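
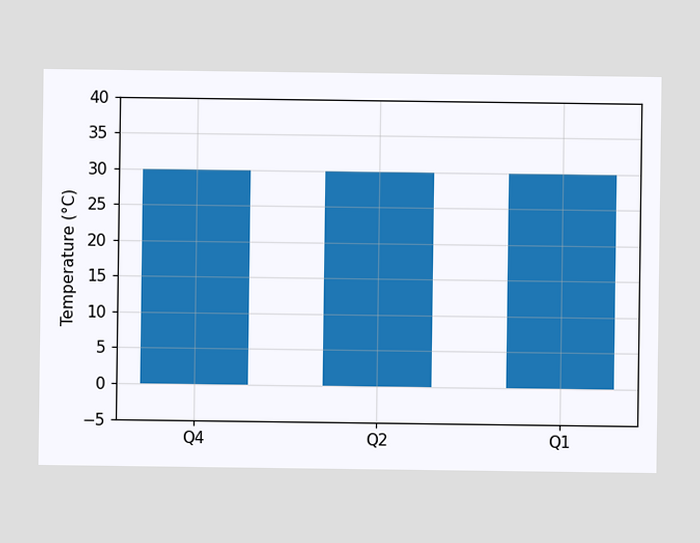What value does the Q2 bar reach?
Reading along the chart's y-axis, the Q2 bar reaches 30°C.

30°C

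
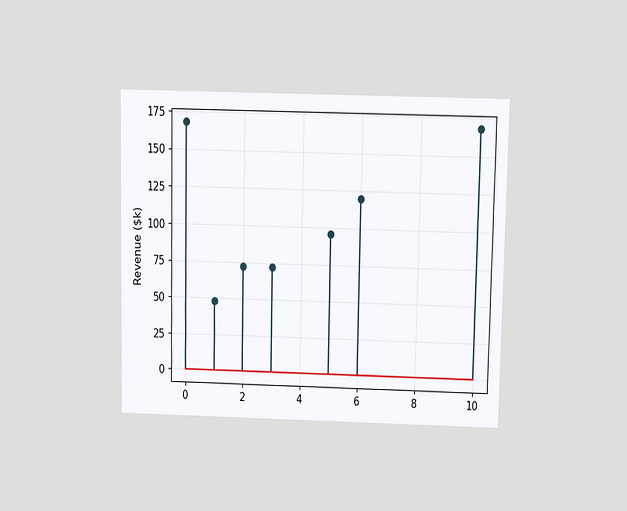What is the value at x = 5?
$96k

The chart is viewed slightly from above. The stem at x=5 reaches $96k.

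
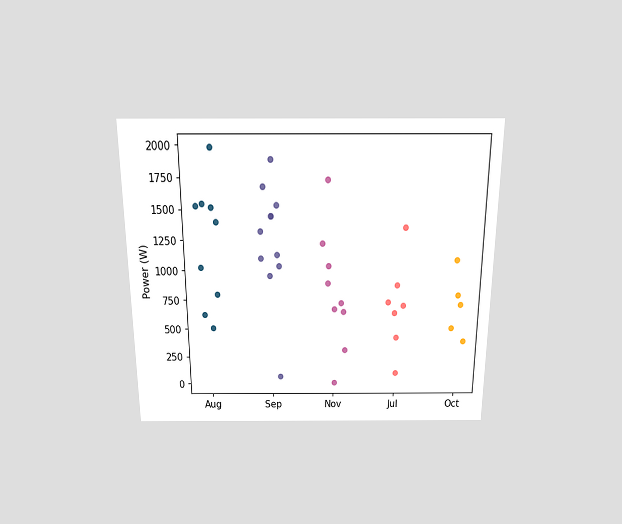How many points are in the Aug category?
9

The chart is viewed slightly from above. Counting the markers in the Aug column gives 9.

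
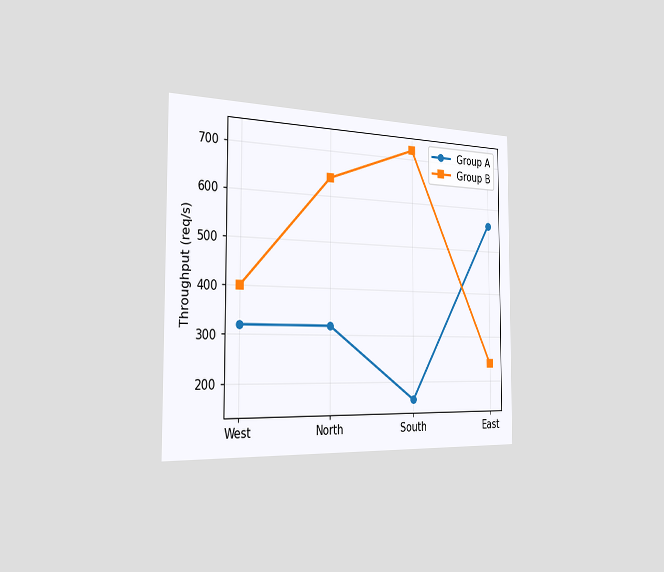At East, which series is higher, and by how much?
Group A, by 320req/s

The chart is viewed slightly from the left. At East, Group A sits above the other line by 320req/s.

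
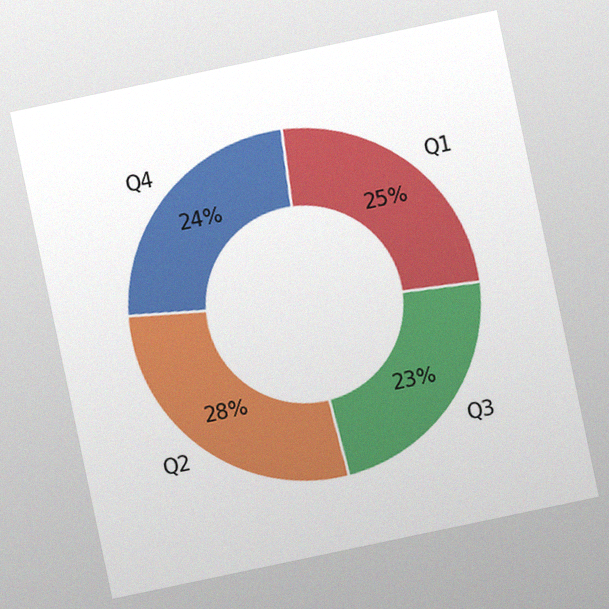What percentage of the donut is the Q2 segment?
28%

The chart is tilted about 12° counter-clockwise, with some photo noise. The Q2 segment takes up 28% of the ring.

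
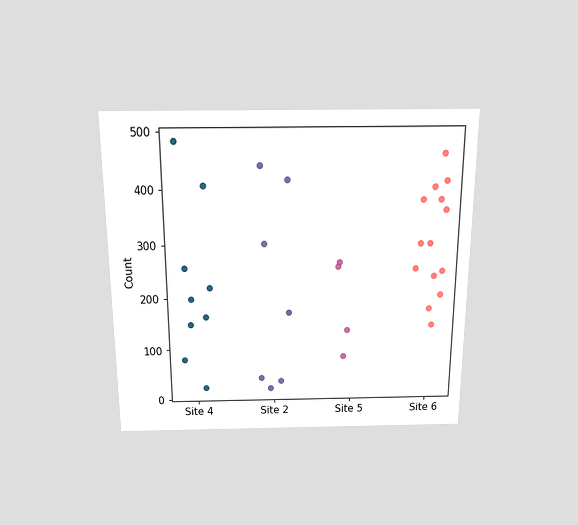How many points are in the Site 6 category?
The chart is viewed slightly from above. Counting the markers in the Site 6 column gives 14.

14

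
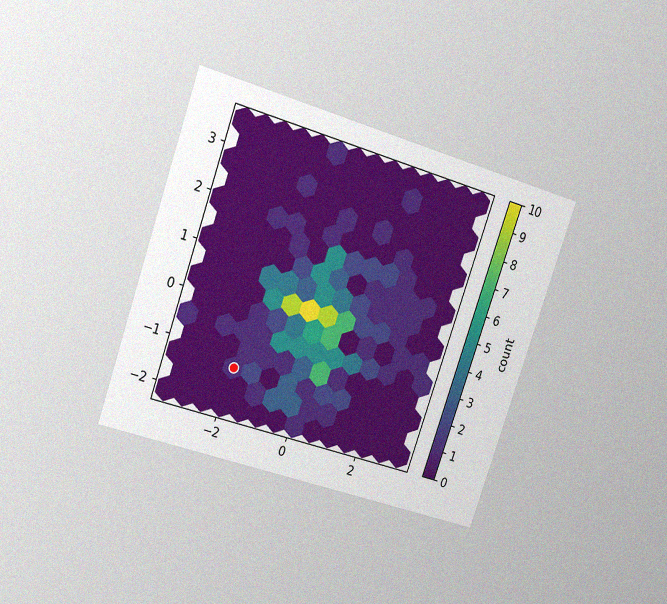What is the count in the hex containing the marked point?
1

The chart is tilted about 19° clockwise and viewed at a slight angle, with some photo noise. The marked hex reads 1 on the colorbar.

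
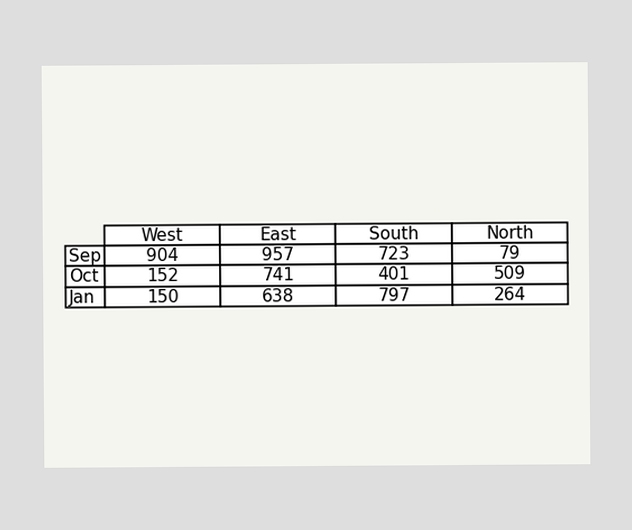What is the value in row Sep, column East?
957

The (Sep, East) cell reads 957.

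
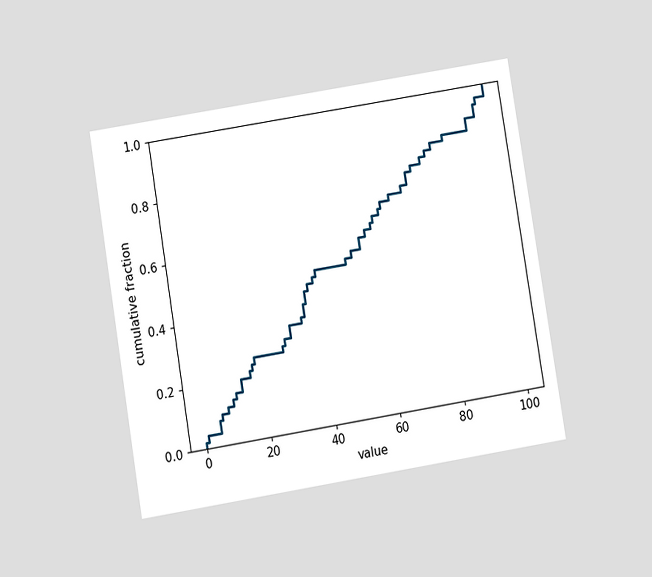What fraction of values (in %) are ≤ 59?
62%

The chart is tilted about 9° counter-clockwise and viewed at a slight angle. At x=59 the ECDF step is at 62%.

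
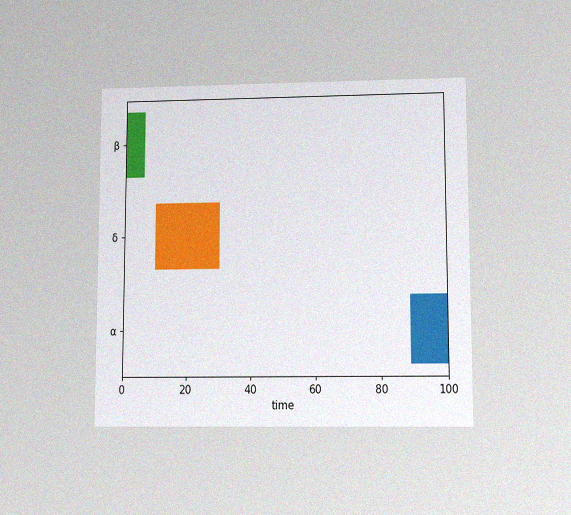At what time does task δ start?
10

The chart is viewed at a slight angle, with some photo noise. The δ bar begins at t=10.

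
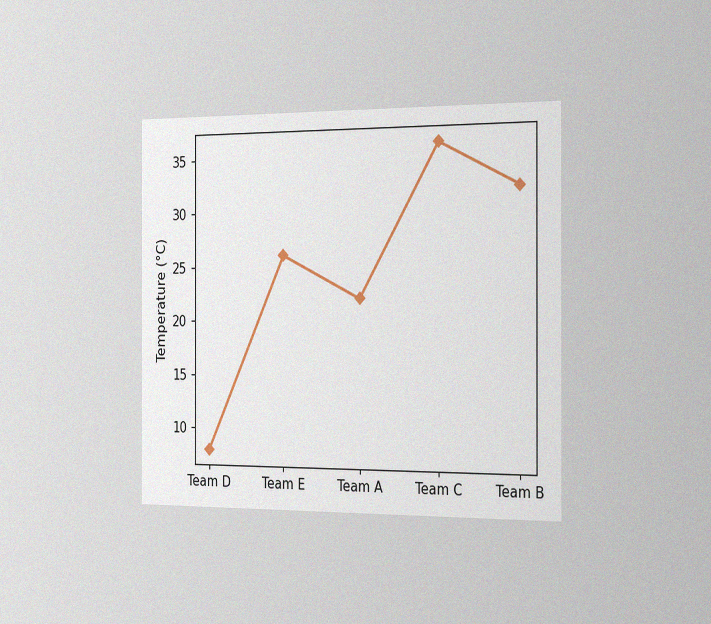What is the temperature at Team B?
32°C

The chart is viewed slightly from the right, with some photo noise. At Team B, the line is at 32°C.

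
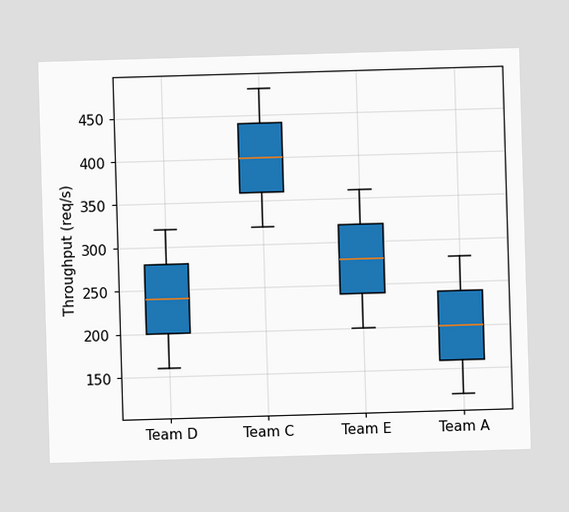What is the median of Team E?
280req/s

The median line in the Team E box sits at 280req/s.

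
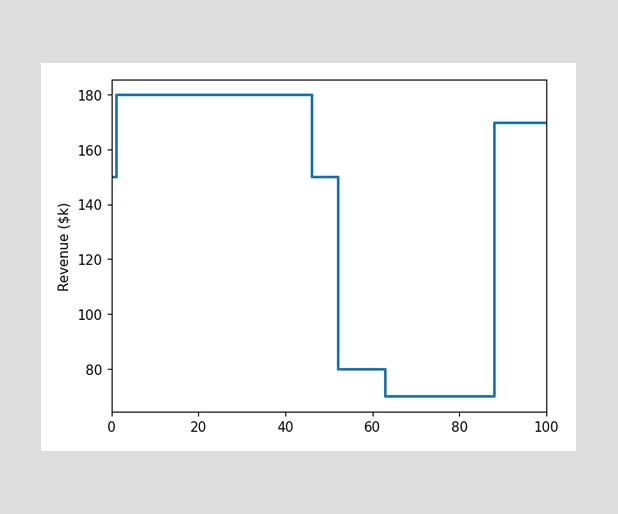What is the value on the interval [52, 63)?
$80k

On [52, 63) the step sits at $80k.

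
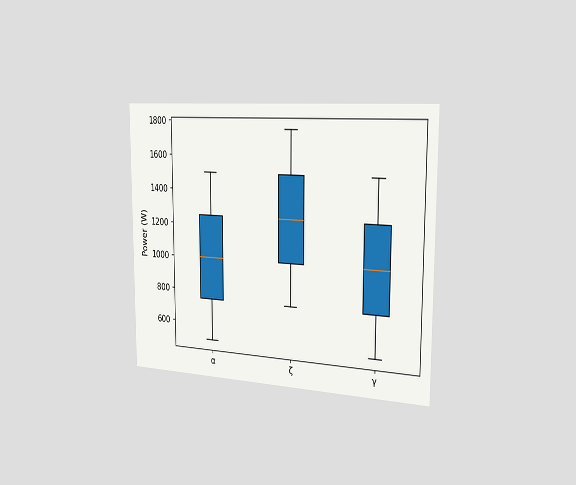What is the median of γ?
1000W

The chart is viewed slightly from the right. The median line in the γ box sits at 1000W.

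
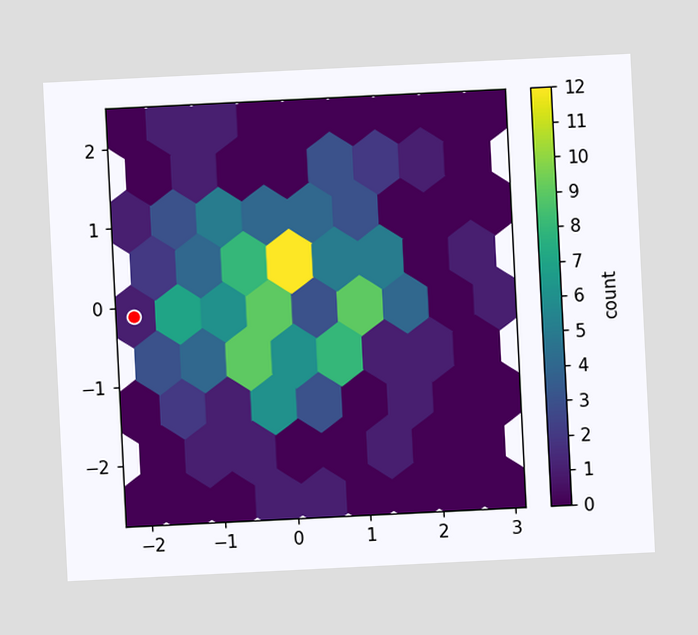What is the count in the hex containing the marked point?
1

The chart is tilted about 3° counter-clockwise. The marked hex reads 1 on the colorbar.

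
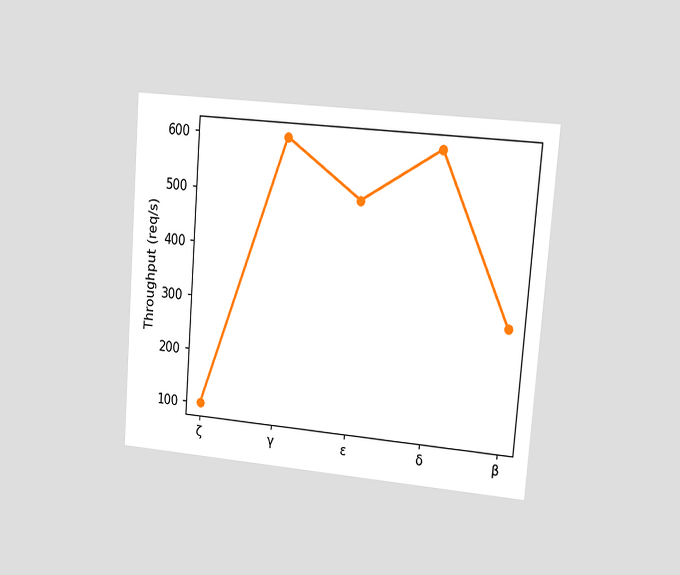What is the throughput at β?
300req/s

The chart is tilted about 5° clockwise and viewed at a slight angle. At β, the line is at 300req/s.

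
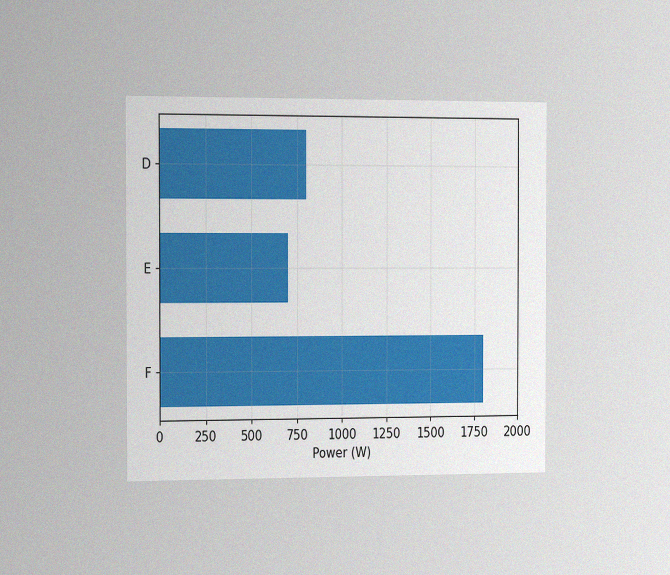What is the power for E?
700W

The chart is viewed slightly from the left, with some photo noise. Reading along the chart's x-axis, the E bar reaches 700W.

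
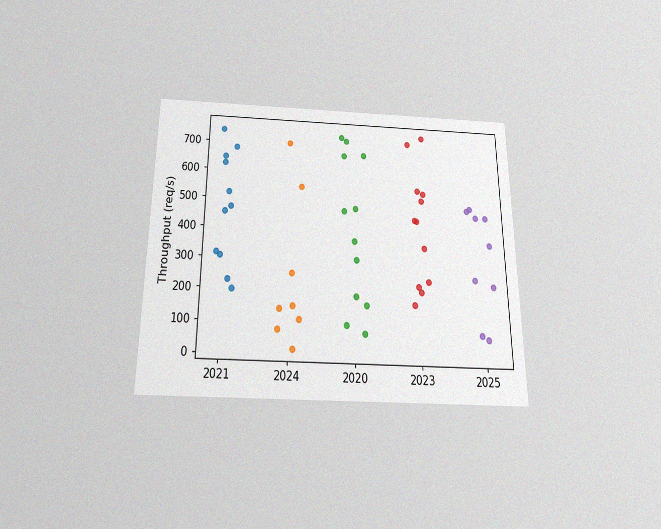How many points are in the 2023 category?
The chart is viewed slightly from below, with some photo noise. Counting the markers in the 2023 column gives 12.

12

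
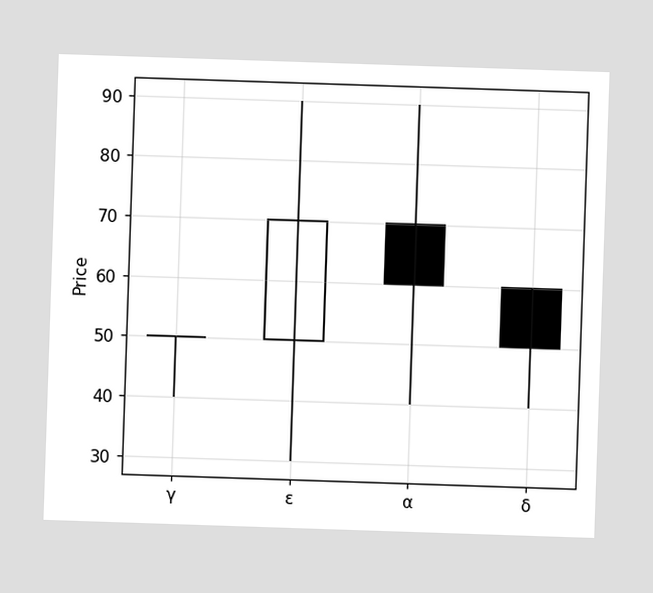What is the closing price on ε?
The ε candle closes at 70.

70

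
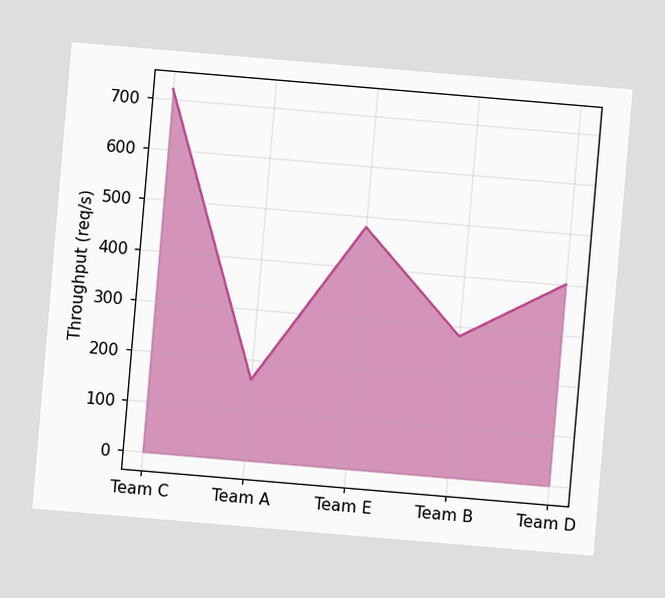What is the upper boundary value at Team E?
480req/s

The chart is tilted about 5° clockwise. At Team E the upper boundary is at 480req/s.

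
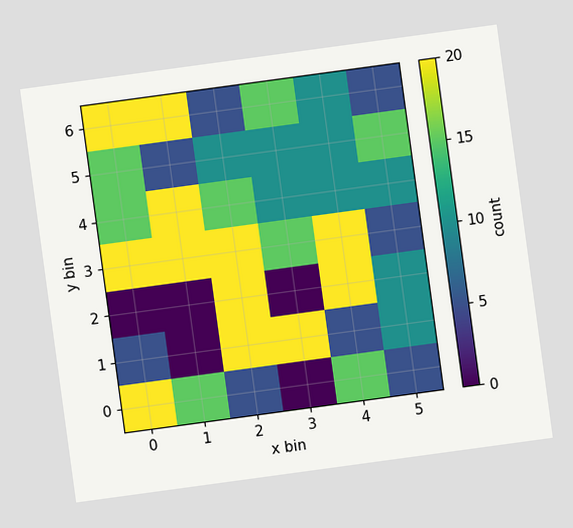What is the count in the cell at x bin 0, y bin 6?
The chart is tilted about 8° counter-clockwise. Matching the cell (0, 6) against the colorbar gives 20.

20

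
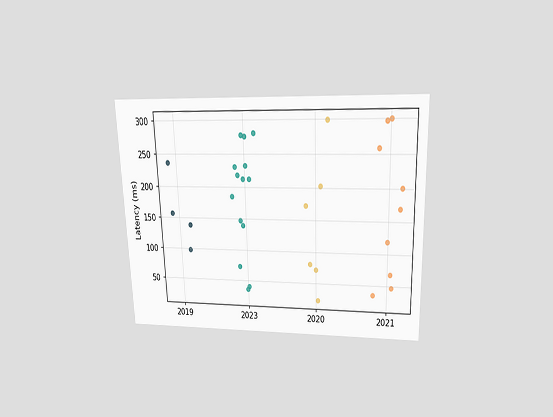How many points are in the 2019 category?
The chart is tilted about 2° counter-clockwise and viewed slightly from above. Counting the markers in the 2019 column gives 4.

4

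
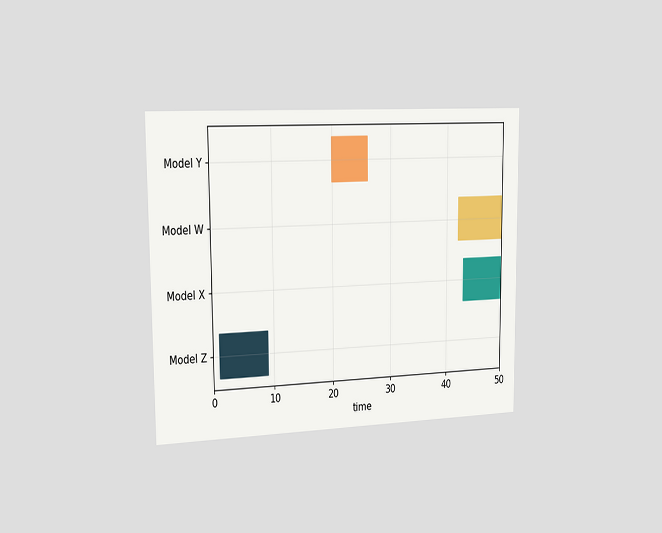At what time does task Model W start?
The chart is viewed slightly from the left. The Model W bar begins at t=42.

42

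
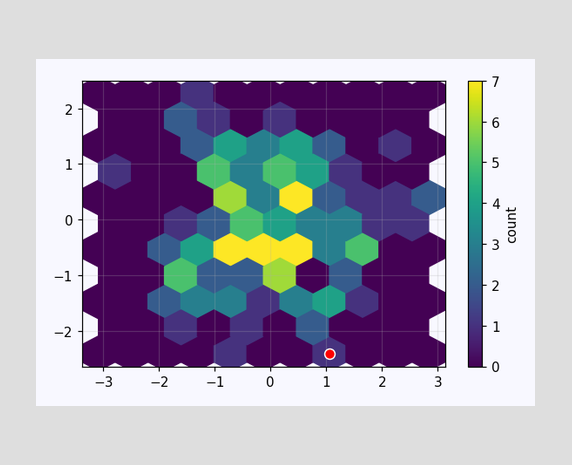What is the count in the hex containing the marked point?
1

The marked hex reads 1 on the colorbar.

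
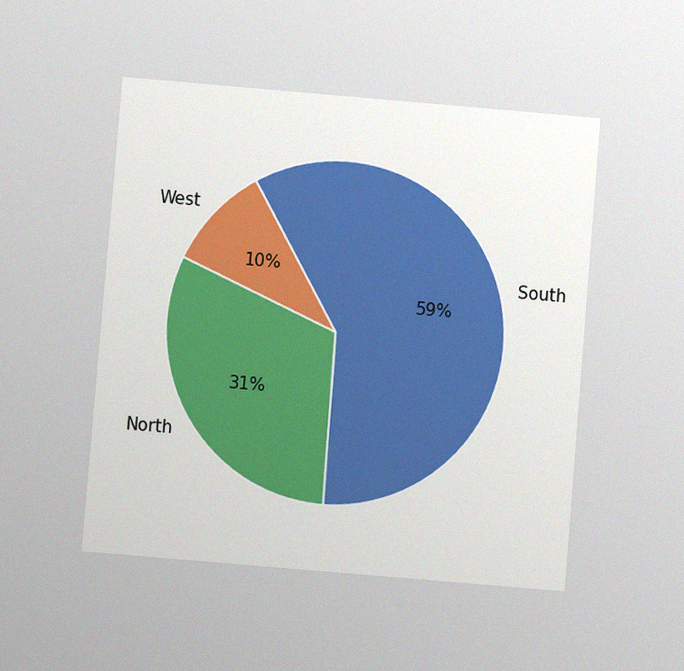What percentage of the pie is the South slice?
59%

The chart is tilted about 5° clockwise and viewed at a slight angle, with some photo noise. The South slice takes up 59% of the pie.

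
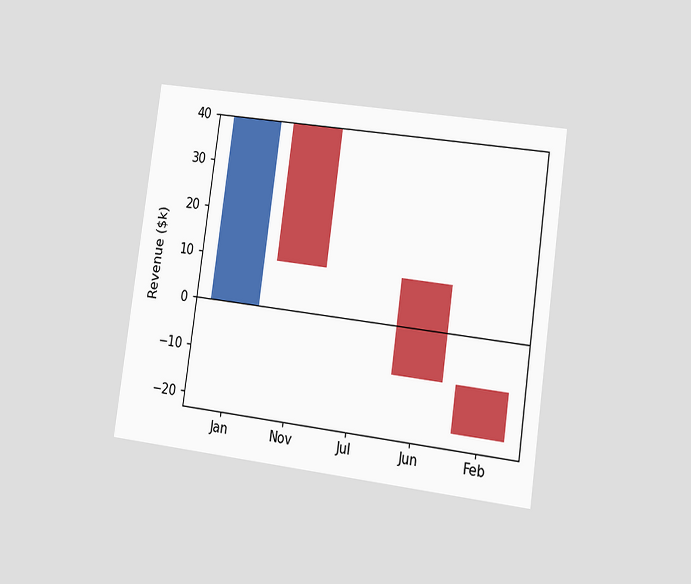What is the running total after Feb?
The chart is tilted about 8° clockwise and viewed slightly from the right. After Feb the running total reaches $-20k.

$-20k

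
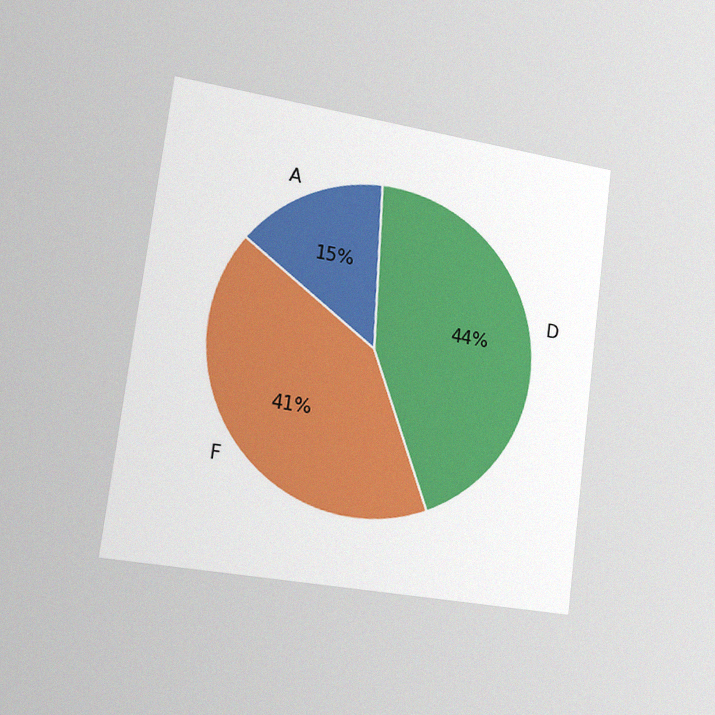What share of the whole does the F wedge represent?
The chart is tilted about 7° clockwise and viewed slightly from the left, with some photo noise. The F slice takes up 41% of the pie.

41%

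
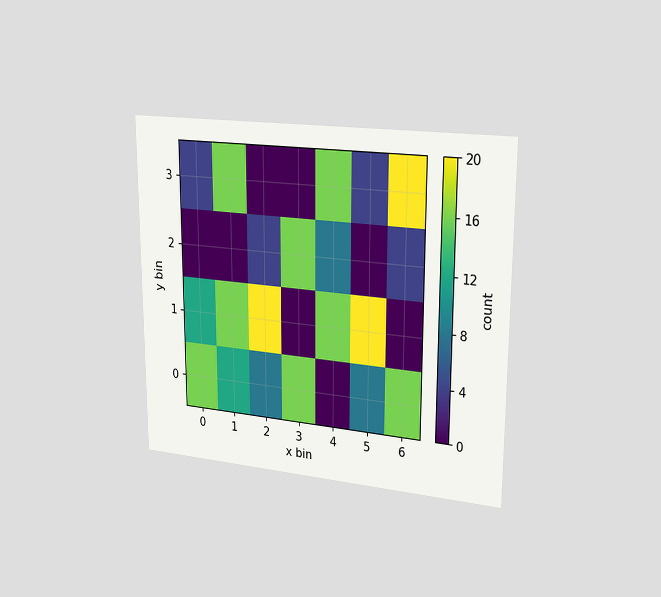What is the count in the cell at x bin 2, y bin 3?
0

The chart is viewed slightly from the right. Matching the cell (2, 3) against the colorbar gives 0.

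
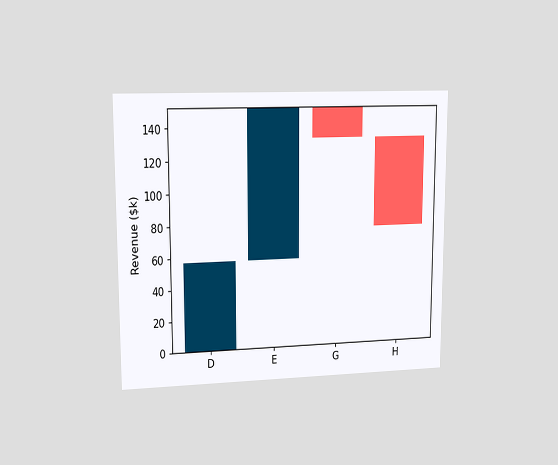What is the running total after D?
The chart is viewed at a slight angle. After D the running total reaches $57k.

$57k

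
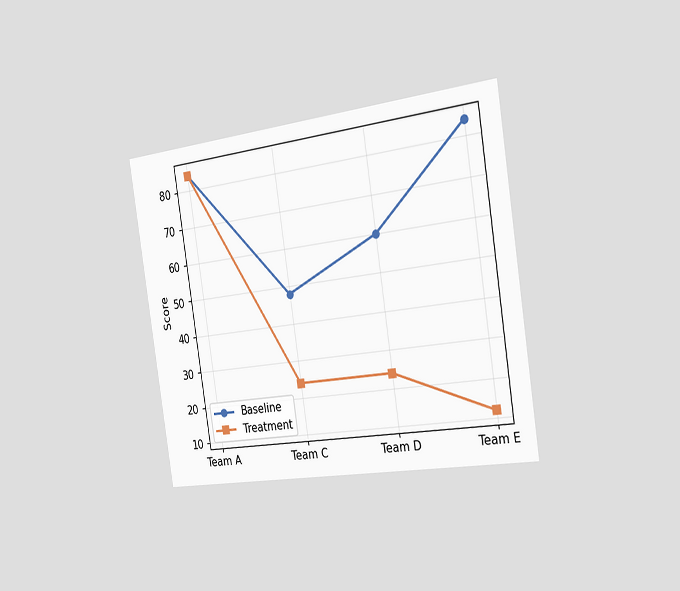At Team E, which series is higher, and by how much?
The chart is tilted about 9° counter-clockwise and viewed slightly from the right. At Team E, Baseline sits above the other line by 72.

Baseline, by 72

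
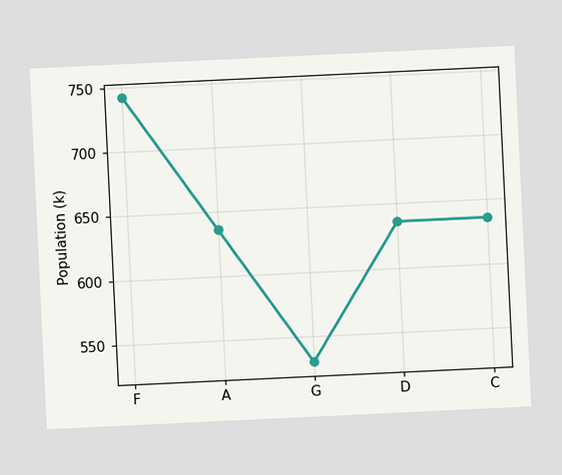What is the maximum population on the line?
The chart is tilted about 3° counter-clockwise. The highest point is at F, and reading across to the y-axis gives 742k.

742k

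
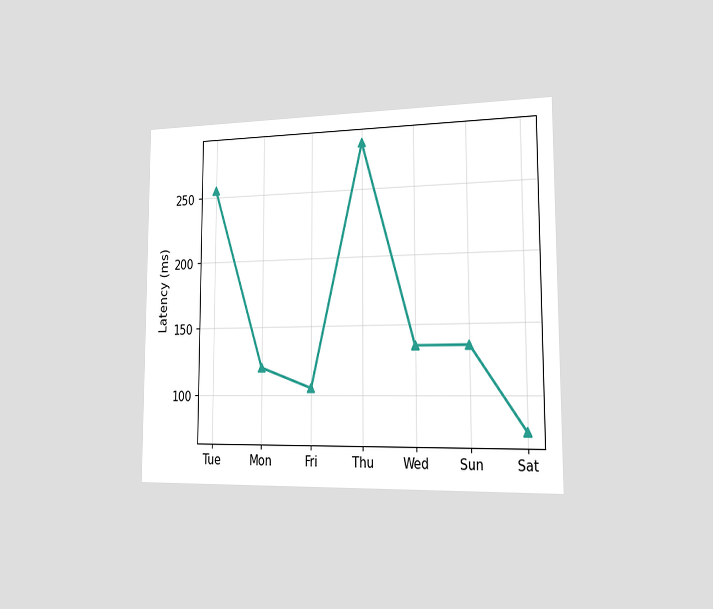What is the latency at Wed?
The chart is viewed slightly from the right. At Wed, the line is at 135ms.

135ms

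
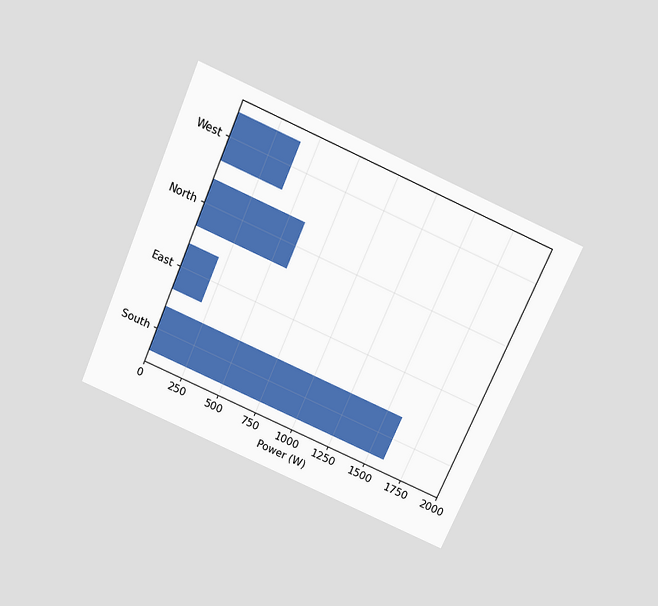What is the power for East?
The chart is tilted about 24° clockwise and viewed slightly from above. Reading along the chart's x-axis, the East bar reaches 200W.

200W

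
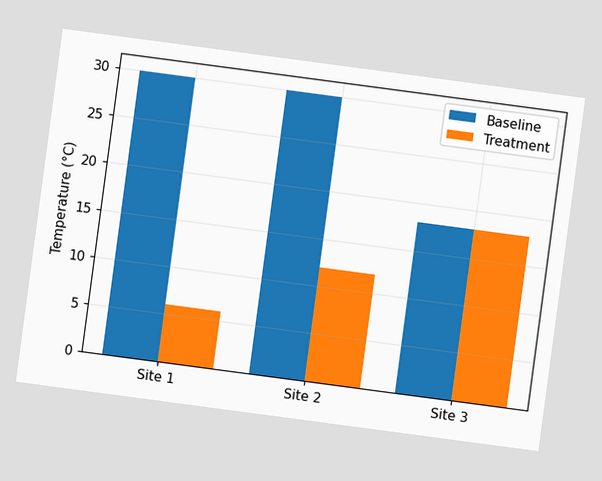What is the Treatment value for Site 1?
6°C

The chart is tilted about 8° clockwise. The Treatment bar at Site 1 reaches 6°C on the y-axis.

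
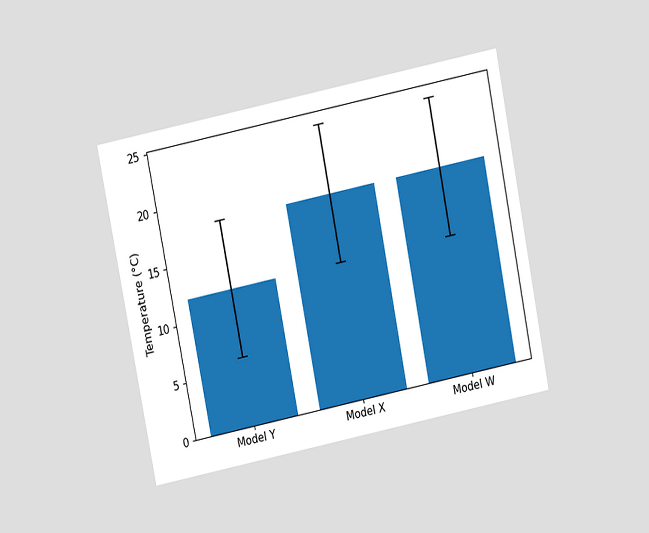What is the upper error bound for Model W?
24°C

The chart is tilted about 11° counter-clockwise and viewed slightly from above. The Model W bar's upper whisker reaches 24°C.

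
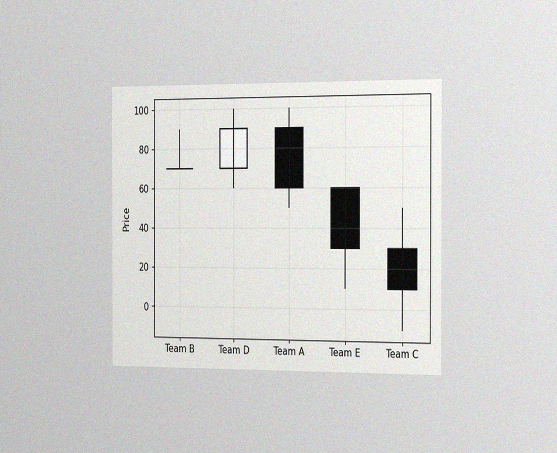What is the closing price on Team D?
90

The chart is viewed slightly from the right, with some photo noise. The Team D candle closes at 90.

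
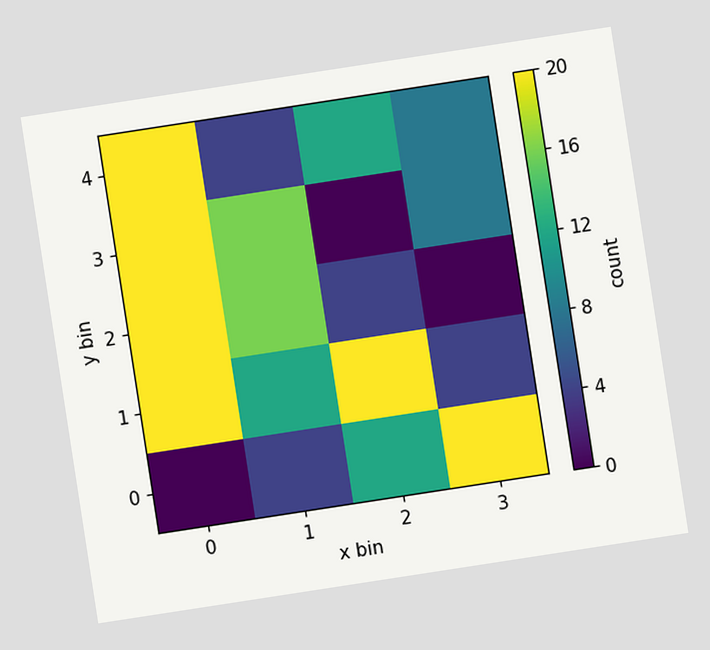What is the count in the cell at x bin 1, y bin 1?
The chart is tilted about 9° counter-clockwise. Matching the cell (1, 1) against the colorbar gives 12.

12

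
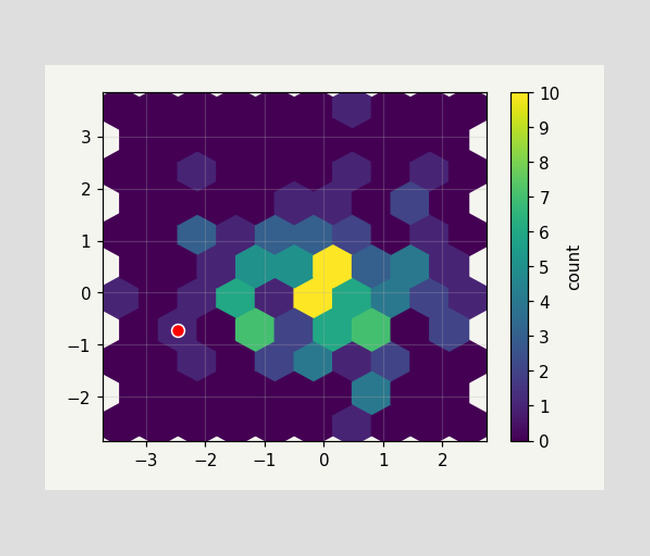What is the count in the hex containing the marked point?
The marked hex reads 1 on the colorbar.

1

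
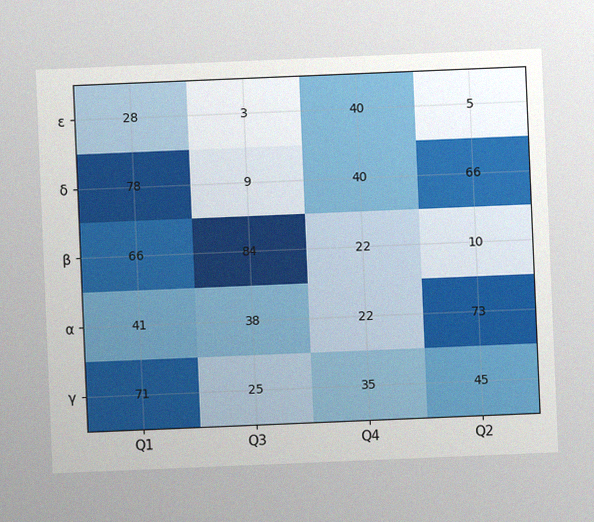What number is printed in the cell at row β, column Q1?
The chart is tilted about 2° counter-clockwise, with some photo noise. The (β, Q1) cell reads 66.

66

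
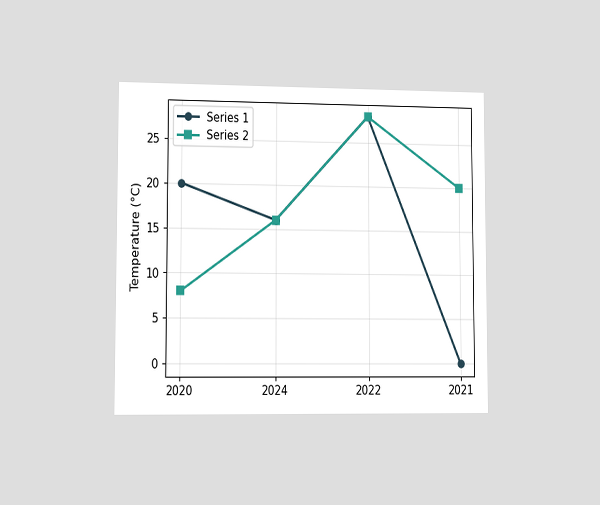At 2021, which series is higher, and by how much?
Series 2, by 20°C

The chart is viewed slightly from the left. At 2021, Series 2 sits above the other line by 20°C.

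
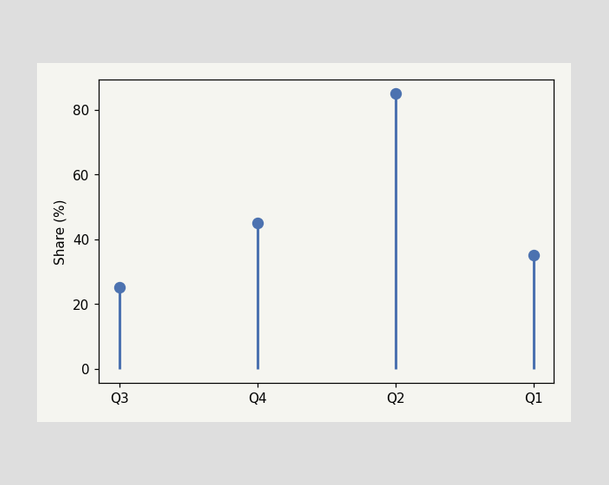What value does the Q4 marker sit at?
45%

The Q4 marker sits at 45%.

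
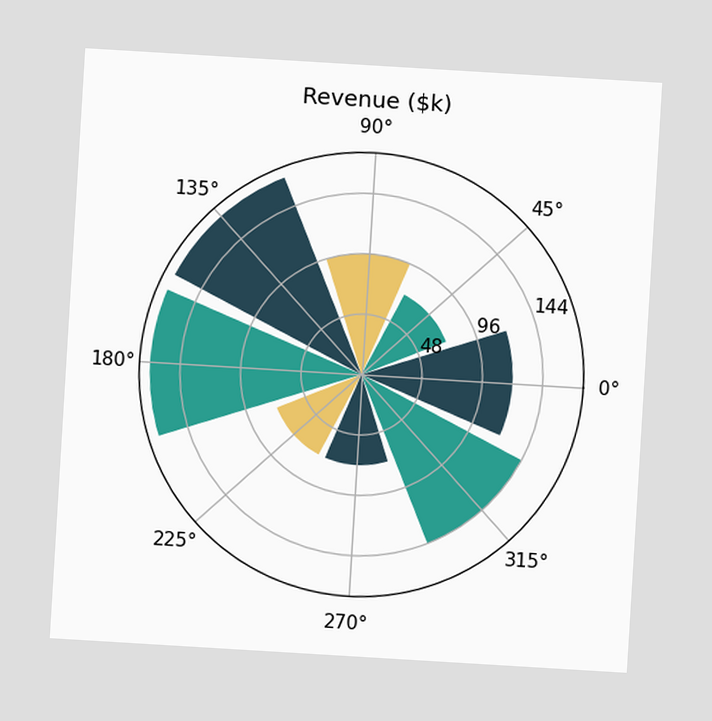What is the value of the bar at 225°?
$72k

The chart is tilted about 3° clockwise. The bar at 225° reaches $72k on the radial axis.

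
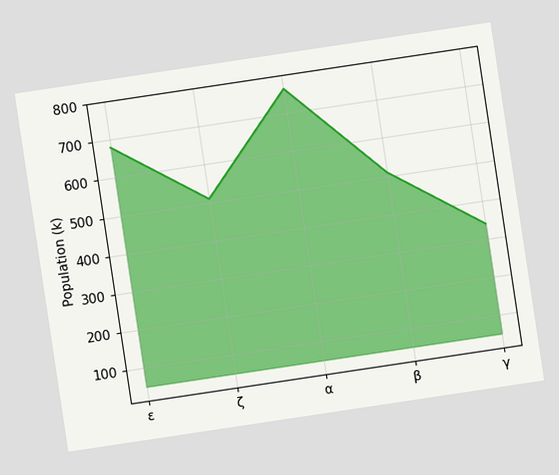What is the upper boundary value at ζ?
510k

The chart is tilted about 9° counter-clockwise. At ζ the upper boundary is at 510k.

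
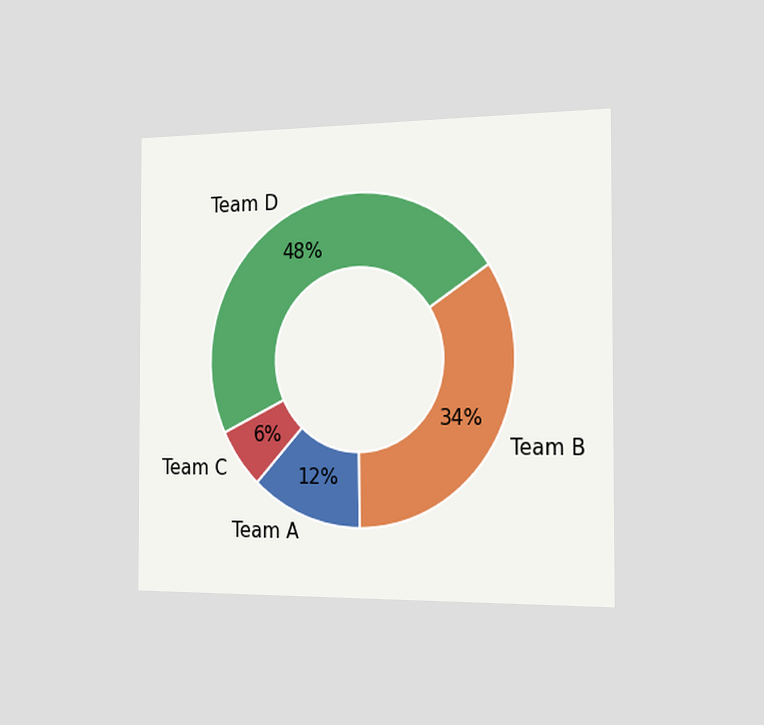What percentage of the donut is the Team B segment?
34%

The chart is viewed slightly from the right. The Team B segment takes up 34% of the ring.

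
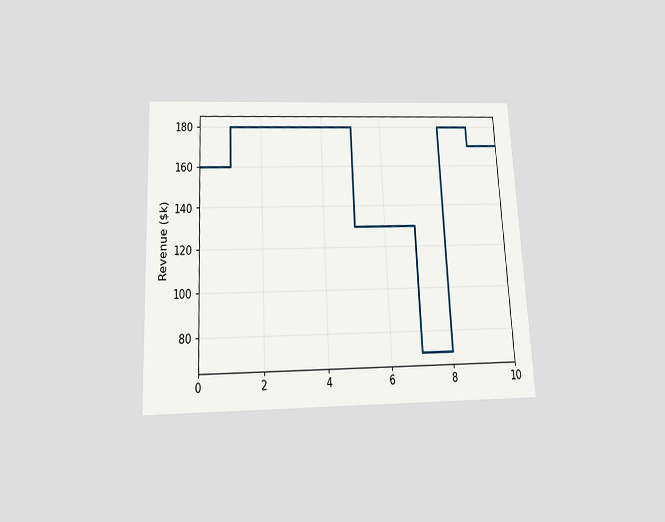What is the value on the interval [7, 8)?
The chart is tilted about 3° counter-clockwise and viewed slightly from below. On [7, 8) the step sits at $70k.

$70k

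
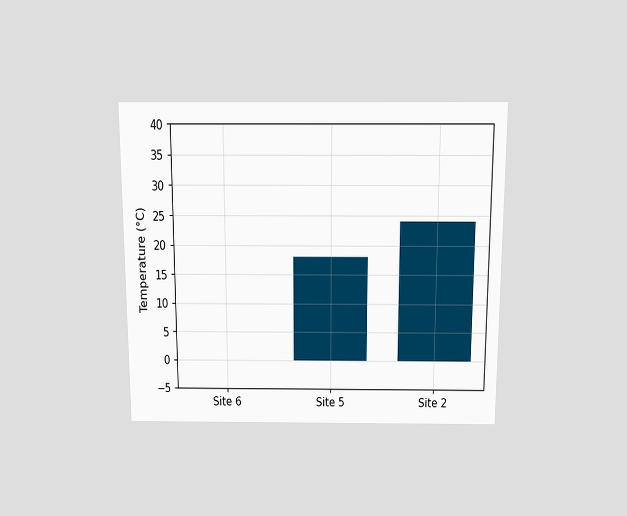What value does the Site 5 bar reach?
The chart is viewed slightly from above. Reading along the chart's y-axis, the Site 5 bar reaches 18°C.

18°C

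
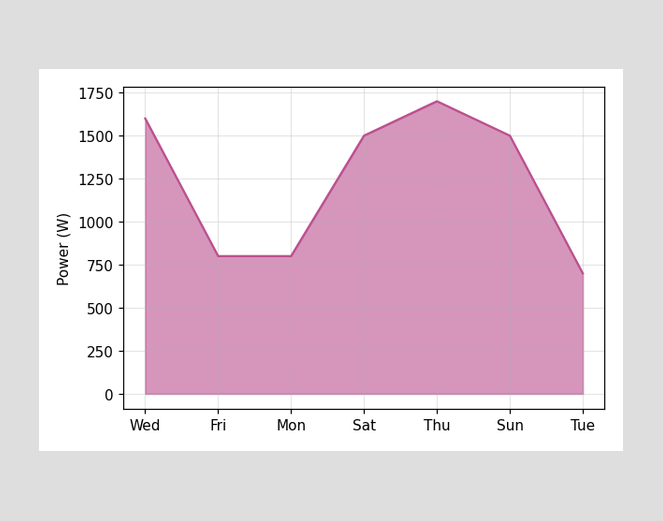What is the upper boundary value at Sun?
1500W

At Sun the upper boundary is at 1500W.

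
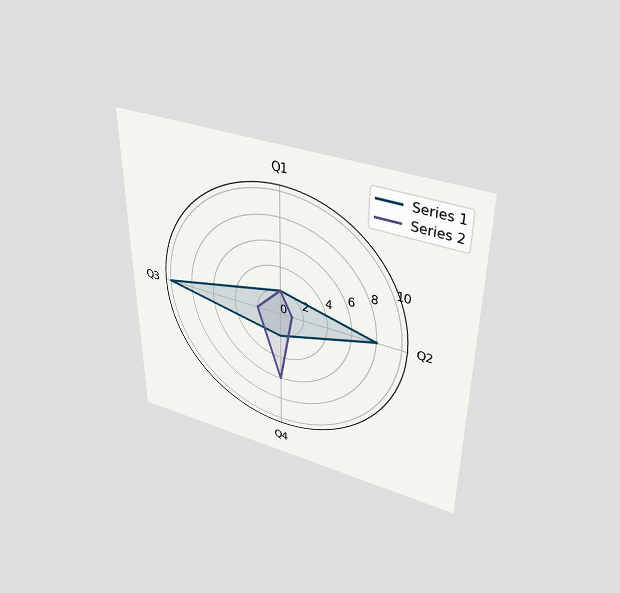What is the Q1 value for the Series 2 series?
2

The chart is viewed slightly from above. On the Q1 axis, Series 2 reaches 2.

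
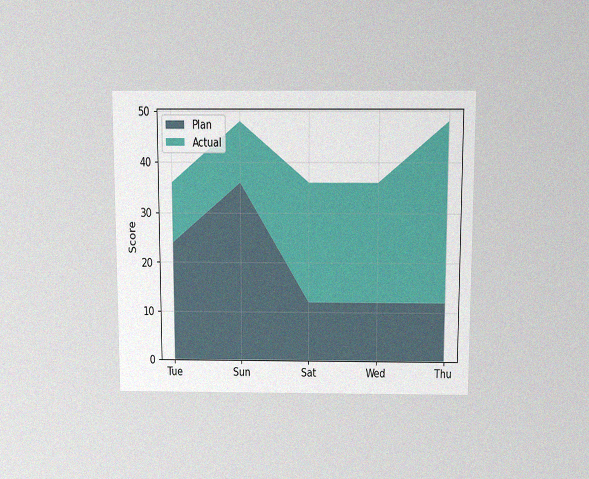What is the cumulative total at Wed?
36

The chart is viewed slightly from above, with some photo noise. The stacked total at Wed reaches 36.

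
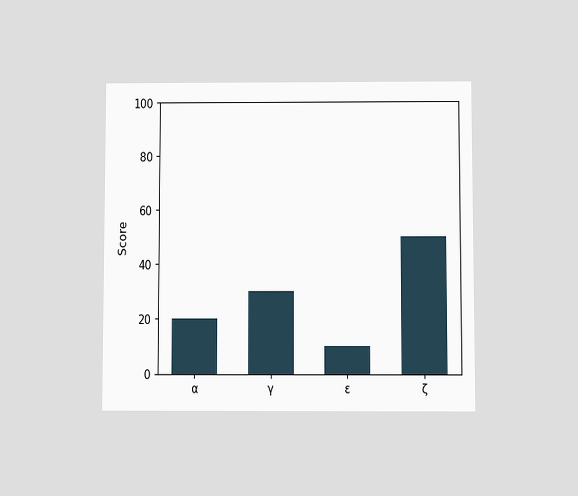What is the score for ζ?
The chart is viewed slightly from below. Reading along the chart's y-axis, the ζ bar reaches 50.

50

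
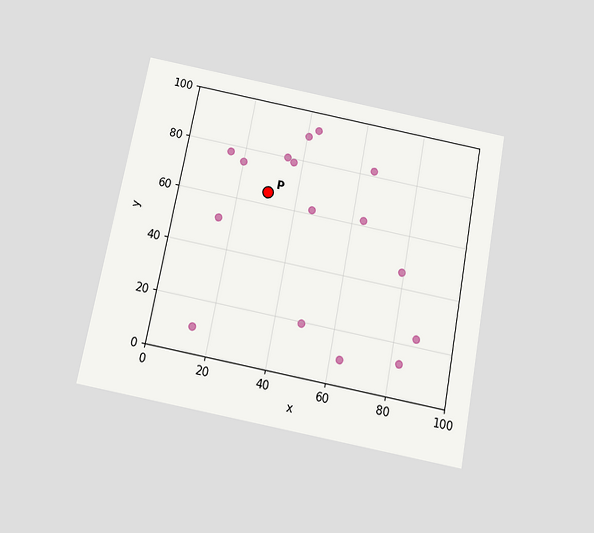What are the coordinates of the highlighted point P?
(30, 65)

The chart is tilted about 11° clockwise and viewed slightly from below. Following the gridlines from P to each axis, P sits at (30, 65).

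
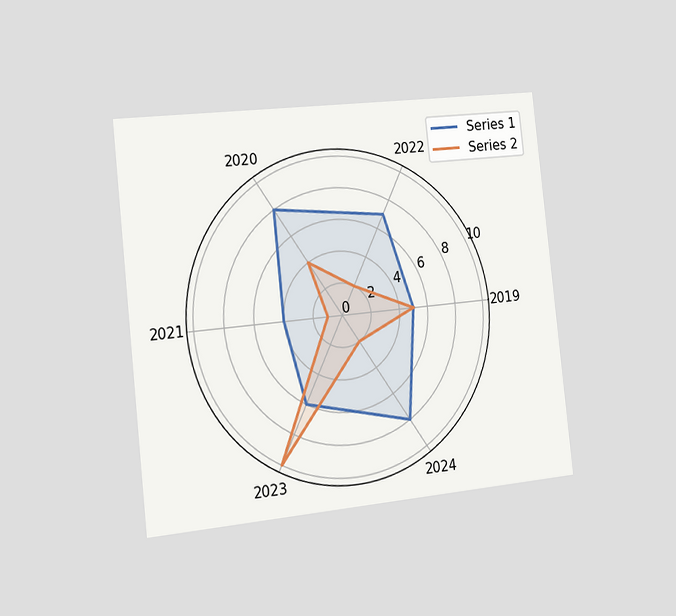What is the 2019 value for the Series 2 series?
5

The chart is tilted about 6° counter-clockwise and viewed slightly from the left. On the 2019 axis, Series 2 reaches 5.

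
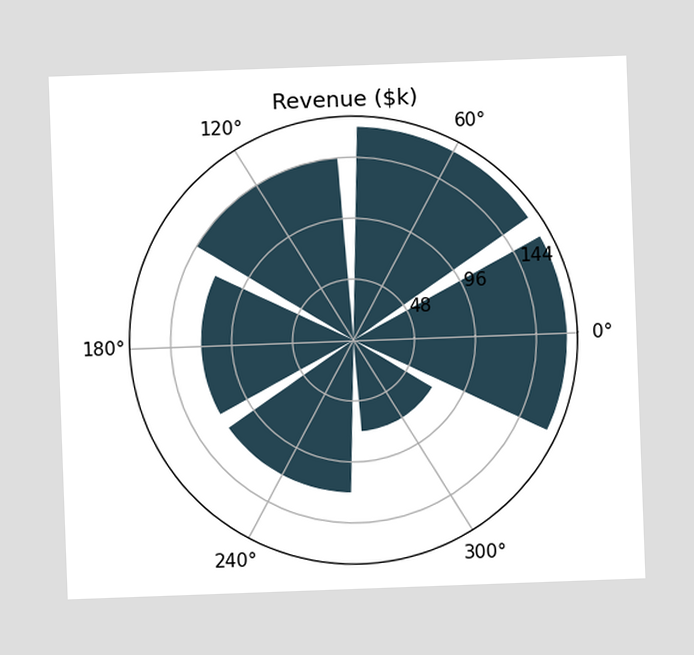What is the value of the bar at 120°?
$144k

The chart is tilted about 2° counter-clockwise. The bar at 120° reaches $144k on the radial axis.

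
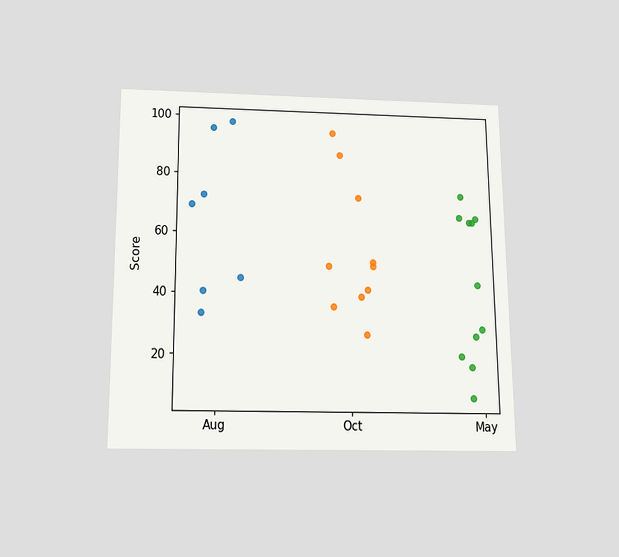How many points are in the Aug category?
7

The chart is viewed slightly from below. Counting the markers in the Aug column gives 7.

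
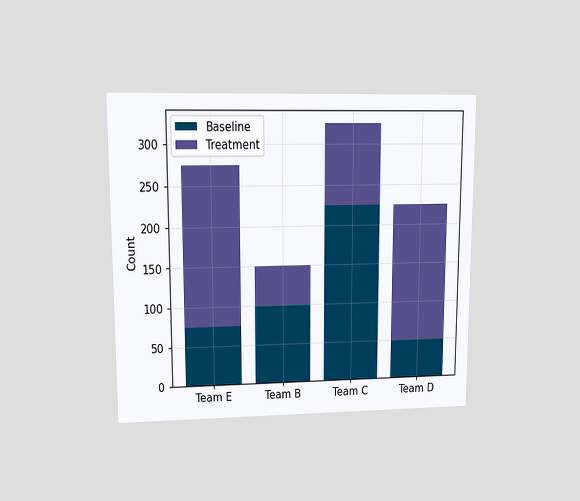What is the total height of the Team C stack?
The chart is viewed at a slight angle. The Team C stack's top reaches 325 on the y-axis.

325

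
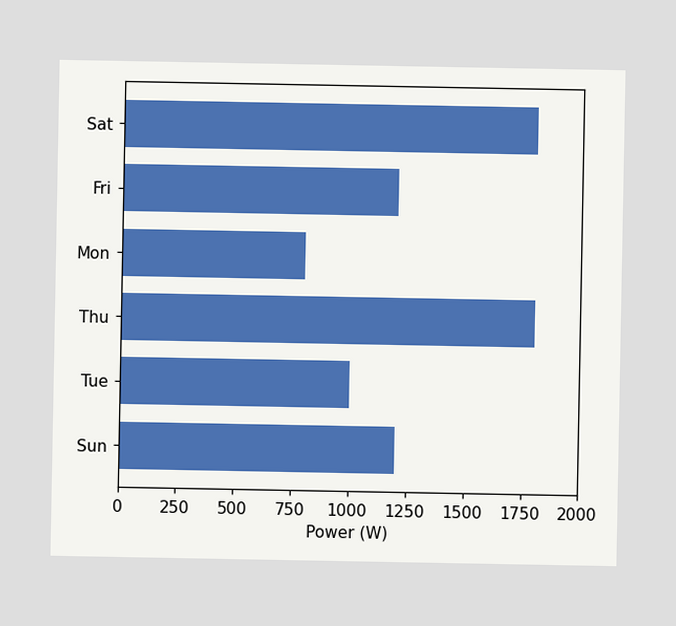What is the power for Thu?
1800W

Reading along the chart's x-axis, the Thu bar reaches 1800W.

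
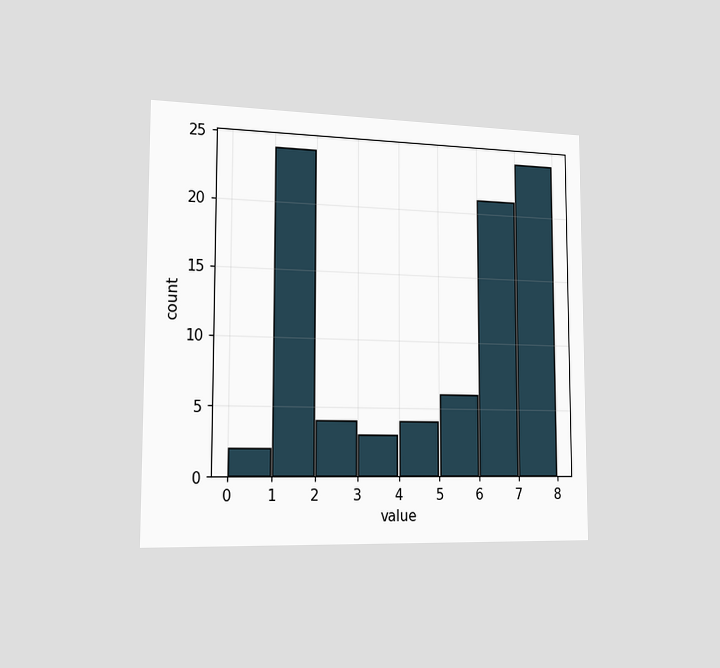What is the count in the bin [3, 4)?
3

The chart is viewed slightly from the left. The [3, 4) bin has height 3.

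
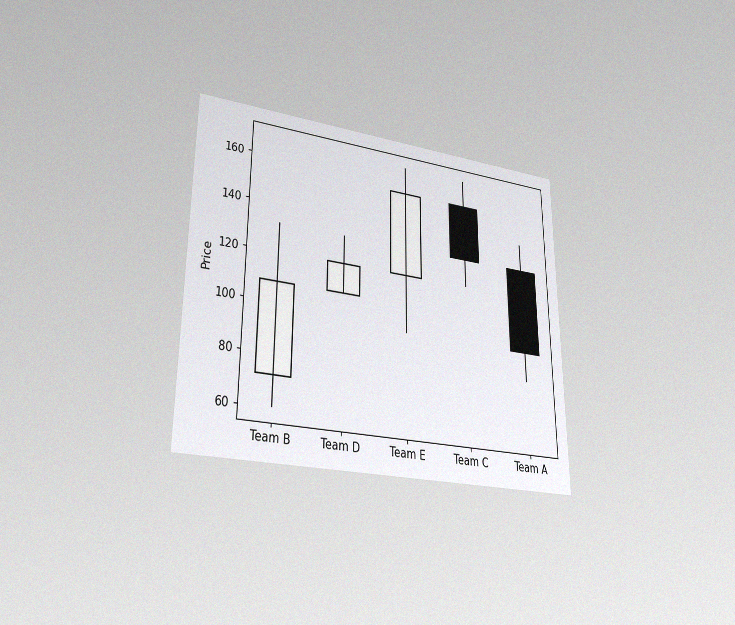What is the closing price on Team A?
The chart is viewed at a slight angle, with some photo noise. The Team A candle closes at 96.

96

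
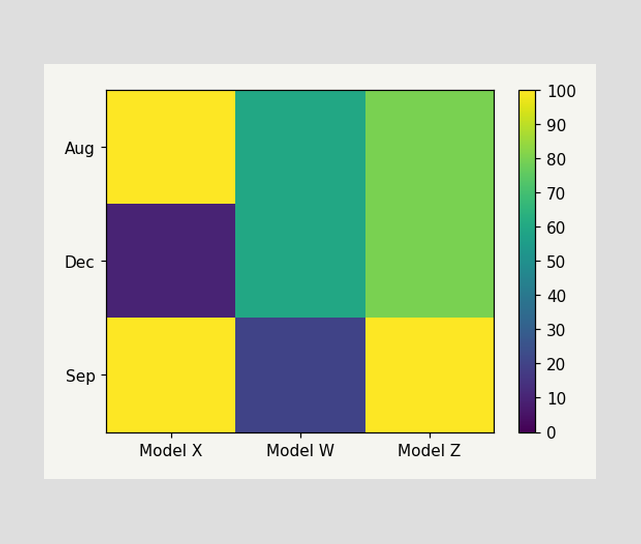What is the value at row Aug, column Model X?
Matching cell (Aug, Model X) against the colorbar gives 100.

100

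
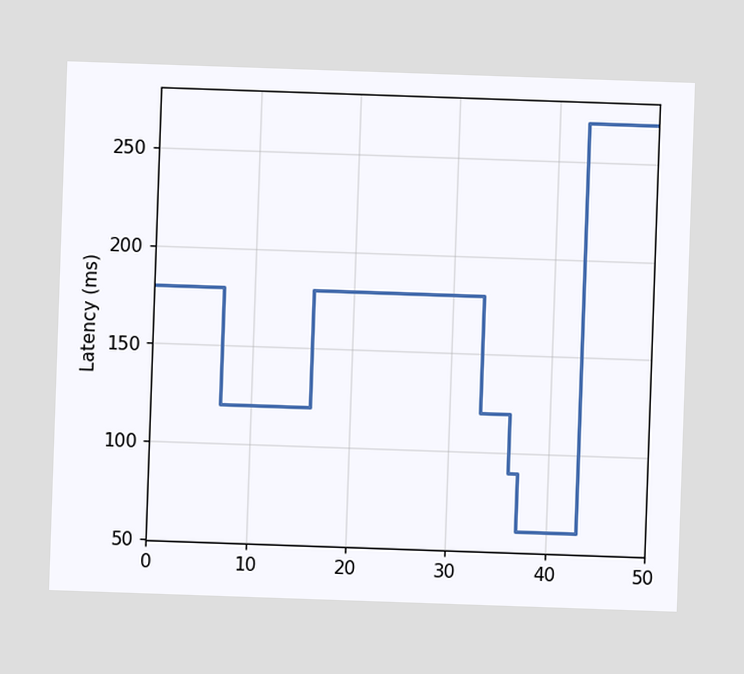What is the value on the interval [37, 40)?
On [37, 40) the step sits at 60ms.

60ms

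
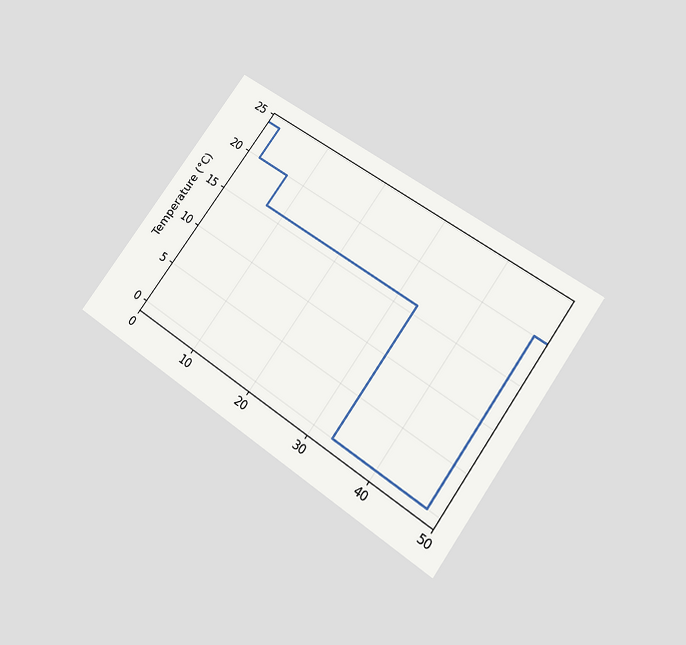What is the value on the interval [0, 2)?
24°C

The chart is tilted about 35° clockwise and viewed slightly from below. On [0, 2) the step sits at 24°C.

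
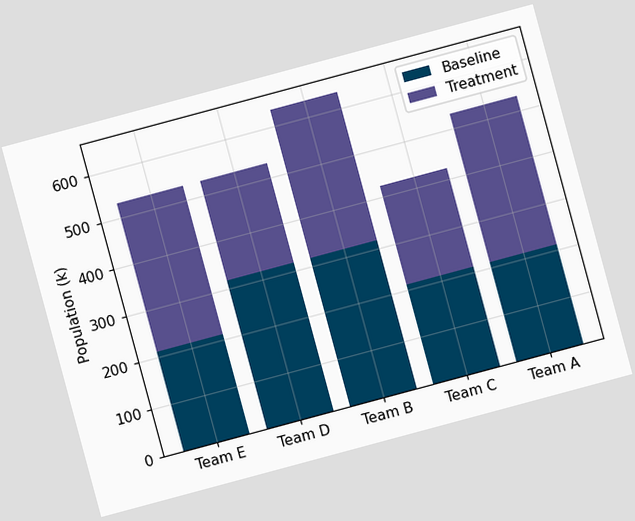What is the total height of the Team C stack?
424k

The chart is tilted about 15° counter-clockwise. The Team C stack's top reaches 424k on the y-axis.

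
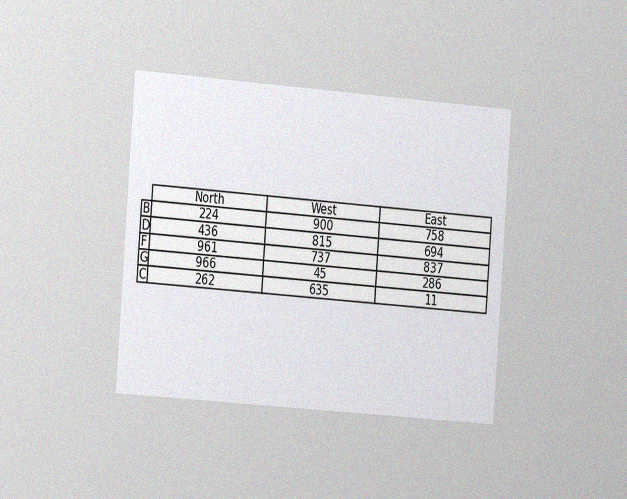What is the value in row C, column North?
262

The chart is tilted about 4° clockwise and viewed slightly from the left, with some photo noise. The (C, North) cell reads 262.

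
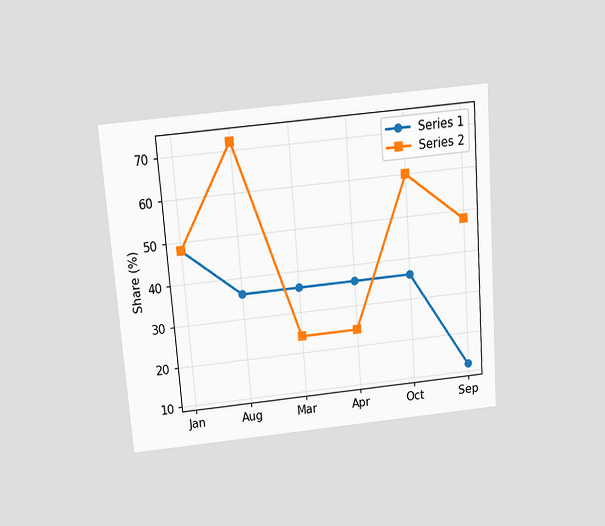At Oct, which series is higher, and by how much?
The chart is tilted about 4° counter-clockwise and viewed slightly from above. At Oct, Series 2 sits above the other line by 24%.

Series 2, by 24%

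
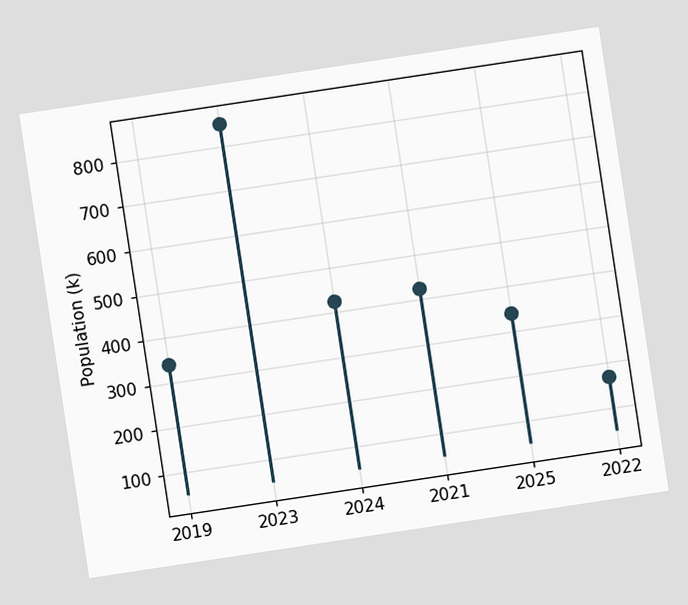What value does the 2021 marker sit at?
The chart is tilted about 9° counter-clockwise. The 2021 marker sits at 425k.

425k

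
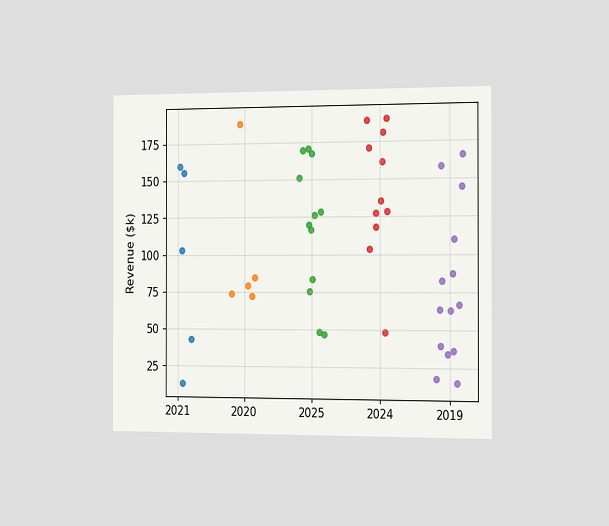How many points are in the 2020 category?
The chart is viewed slightly from the right. Counting the markers in the 2020 column gives 5.

5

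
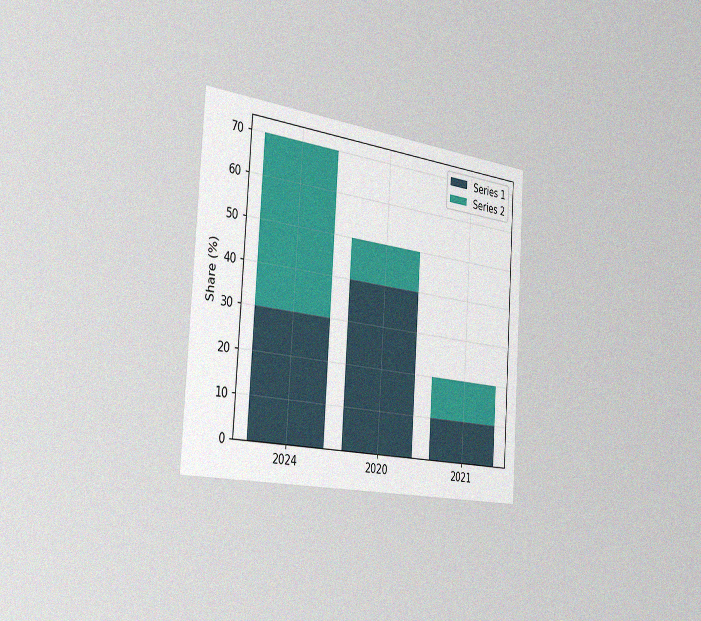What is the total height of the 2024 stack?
70%

The chart is tilted about 4° clockwise and viewed slightly from the left, with some photo noise. The 2024 stack's top reaches 70% on the y-axis.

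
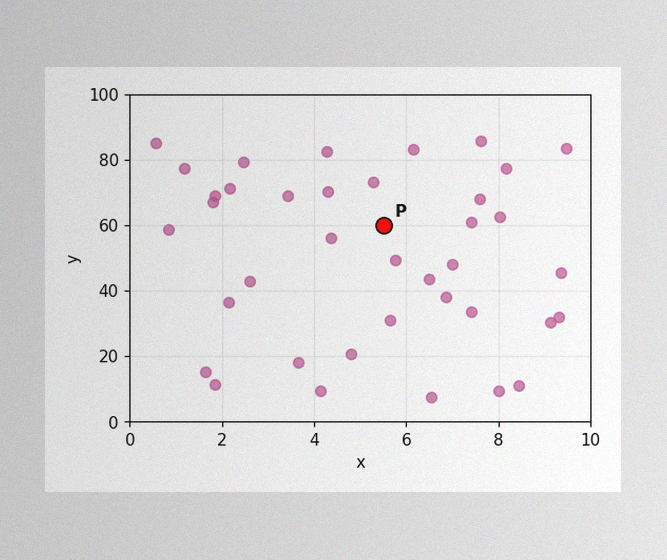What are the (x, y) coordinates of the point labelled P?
(5.5, 60)

The image has some photo noise and uneven lighting. Following the gridlines from P to each axis, P sits at (5.5, 60).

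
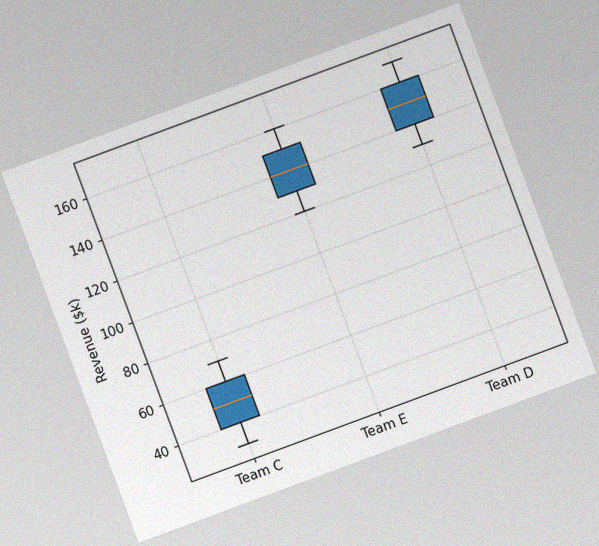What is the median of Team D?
The chart is tilted about 20° counter-clockwise, with some photo noise. The median line in the Team D box sits at $150k.

$150k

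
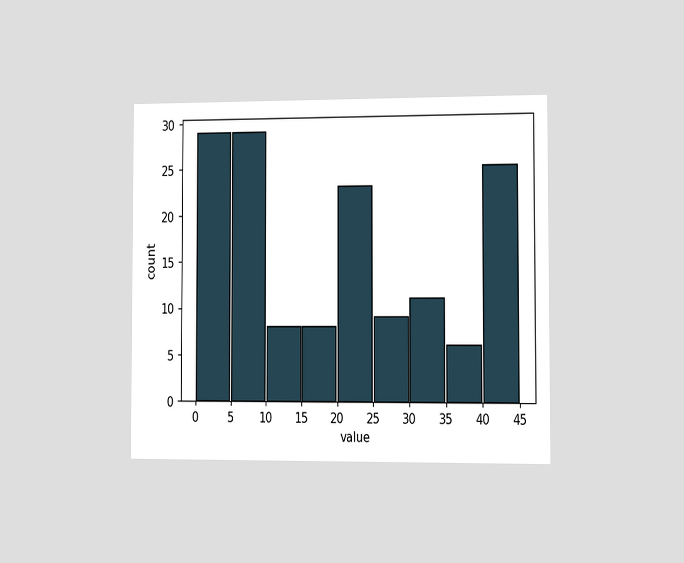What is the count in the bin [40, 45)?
25

The chart is viewed slightly from the right. The [40, 45) bin has height 25.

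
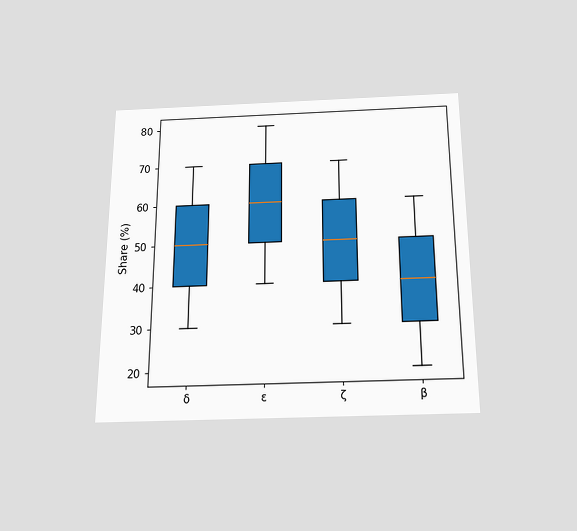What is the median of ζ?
50%

The chart is viewed slightly from below. The median line in the ζ box sits at 50%.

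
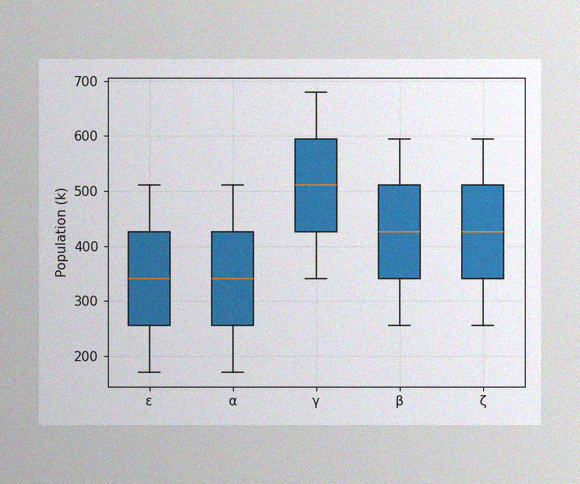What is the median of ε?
The image has some photo noise and uneven lighting. The median line in the ε box sits at 340k.

340k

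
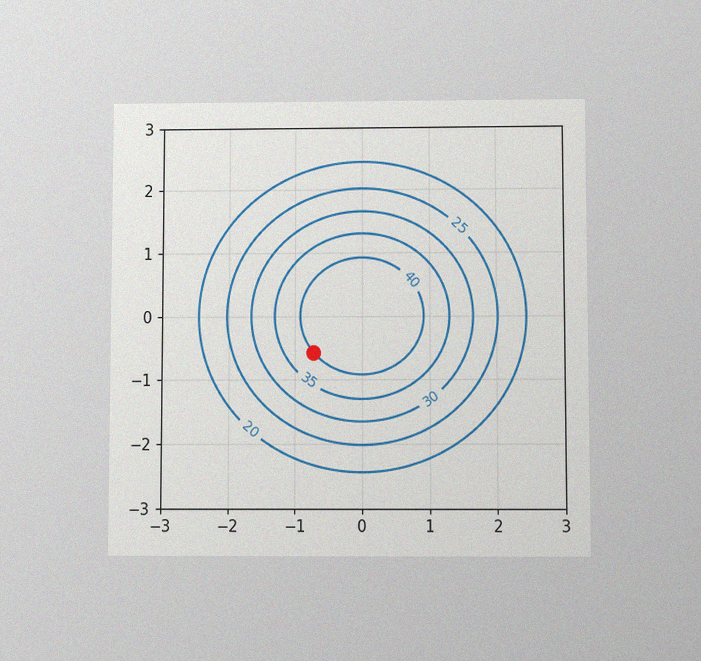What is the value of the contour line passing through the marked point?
The chart is viewed slightly from below, with some photo noise. The marked point sits on the contour labelled 40.

40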